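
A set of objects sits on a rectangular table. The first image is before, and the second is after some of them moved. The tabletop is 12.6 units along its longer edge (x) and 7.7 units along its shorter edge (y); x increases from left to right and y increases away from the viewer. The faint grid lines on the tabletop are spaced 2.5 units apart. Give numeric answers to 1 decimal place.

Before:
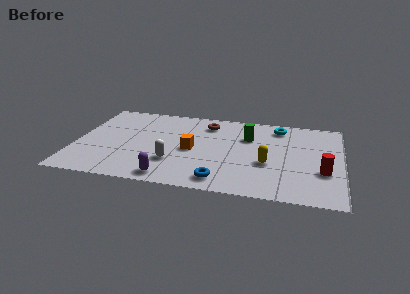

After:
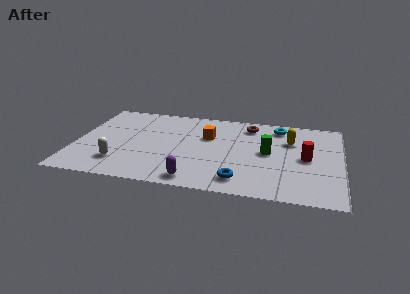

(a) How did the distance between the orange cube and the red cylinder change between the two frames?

-1.4

The distance was about 6.3 in the first image and 4.9 in the second, so they moved 1.4 units closer together.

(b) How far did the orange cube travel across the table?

1.6

The orange cube moved from about (5.5, 3.6) to (6.2, 5.0), a distance of √(0.7² + 1.4²) ≈ 1.6.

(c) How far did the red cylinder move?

1.4

The red cylinder was near (11.7, 2.7) before and (10.9, 3.8) after, so it travelled √(0.8² + 1.1²) ≈ 1.4 units.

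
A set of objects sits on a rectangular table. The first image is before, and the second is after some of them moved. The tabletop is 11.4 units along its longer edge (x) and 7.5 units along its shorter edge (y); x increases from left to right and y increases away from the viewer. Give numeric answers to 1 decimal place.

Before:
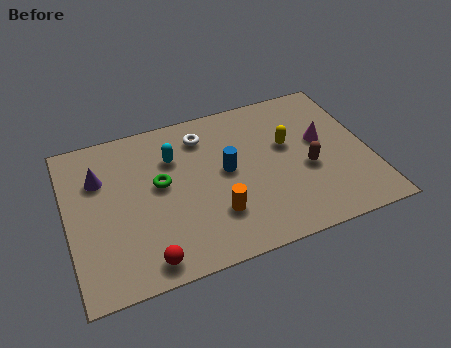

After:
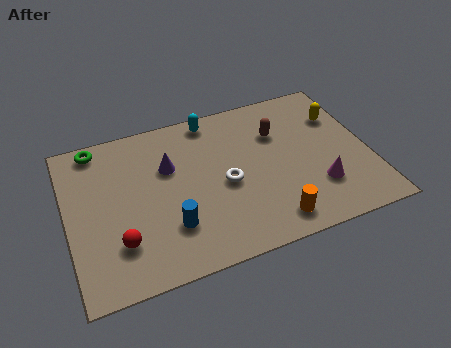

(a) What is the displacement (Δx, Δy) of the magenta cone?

(-0.4, -2.2)

From the two frames, the magenta cone sits at roughly (9.7, 4.3) before and (9.3, 2.1) after.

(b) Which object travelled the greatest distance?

the green torus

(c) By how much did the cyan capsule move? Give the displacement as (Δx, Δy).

(1.6, 1.4)

The cyan capsule started near (4.1, 5.3) and ended near (5.7, 6.7).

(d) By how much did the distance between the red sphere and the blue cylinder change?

-2.6

Before: roughly 4.5 units apart; after: 1.9. That's 2.6 units closer together.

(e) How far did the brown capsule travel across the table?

2.3

The brown capsule was near (9.0, 3.1) before and (8.1, 5.2) after, so it travelled √(0.9² + 2.1²) ≈ 2.3 units.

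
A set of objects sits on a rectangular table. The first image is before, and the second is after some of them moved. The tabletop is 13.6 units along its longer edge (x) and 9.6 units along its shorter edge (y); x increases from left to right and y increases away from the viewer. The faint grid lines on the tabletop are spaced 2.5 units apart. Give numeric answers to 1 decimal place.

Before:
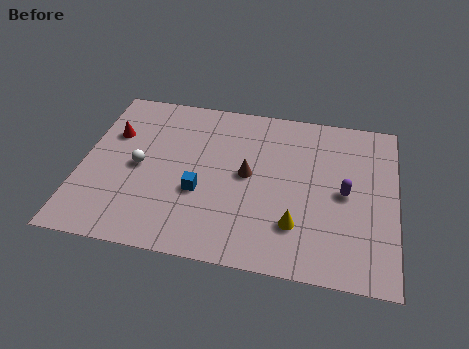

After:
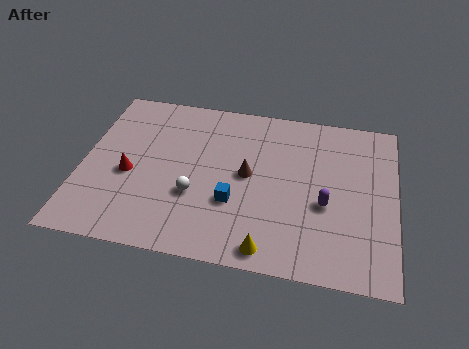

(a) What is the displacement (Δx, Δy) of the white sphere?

(2.5, -1.2)

The white sphere was at about (2.5, 4.6) and moved to about (5.0, 3.4).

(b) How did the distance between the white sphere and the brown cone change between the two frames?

-2.0

Before: roughly 4.7 units apart; after: 2.7. That's 2.0 units closer together.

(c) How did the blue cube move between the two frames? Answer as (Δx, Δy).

(1.5, -0.3)

The blue cube was at about (5.2, 3.6) and moved to about (6.7, 3.3).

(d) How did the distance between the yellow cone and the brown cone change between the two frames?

+0.8

The distance was about 3.3 in the first image and 4.1 in the second, so they moved 0.8 units further apart.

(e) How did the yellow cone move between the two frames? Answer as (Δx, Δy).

(-1.1, -1.5)

From the two frames, the yellow cone sits at roughly (9.4, 2.5) before and (8.3, 1.0) after.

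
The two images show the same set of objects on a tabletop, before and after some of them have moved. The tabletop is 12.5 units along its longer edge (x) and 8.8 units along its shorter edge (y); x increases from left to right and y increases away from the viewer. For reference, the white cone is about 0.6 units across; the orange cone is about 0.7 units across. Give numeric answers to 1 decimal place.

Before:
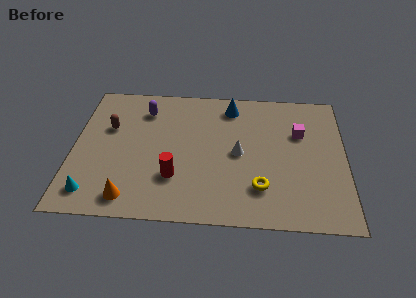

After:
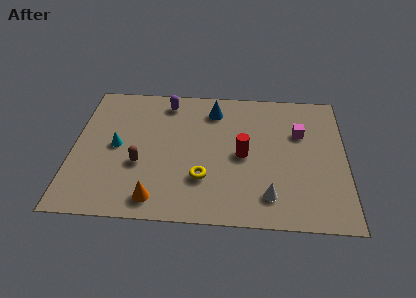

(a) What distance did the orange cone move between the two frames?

1.2

From (2.7, 1.2) to (3.9, 1.2), the orange cone covered √(1.2² + 0.0²) ≈ 1.2 units.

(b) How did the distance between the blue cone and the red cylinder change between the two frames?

-2.2

The distance was about 5.4 in the first image and 3.2 in the second, so they moved 2.2 units closer together.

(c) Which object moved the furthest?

the red cylinder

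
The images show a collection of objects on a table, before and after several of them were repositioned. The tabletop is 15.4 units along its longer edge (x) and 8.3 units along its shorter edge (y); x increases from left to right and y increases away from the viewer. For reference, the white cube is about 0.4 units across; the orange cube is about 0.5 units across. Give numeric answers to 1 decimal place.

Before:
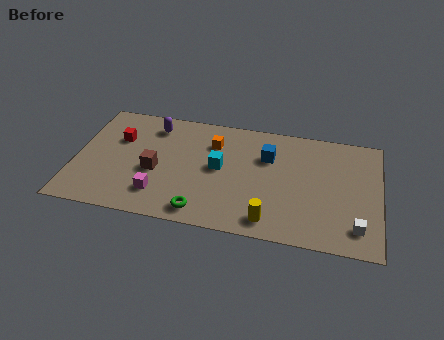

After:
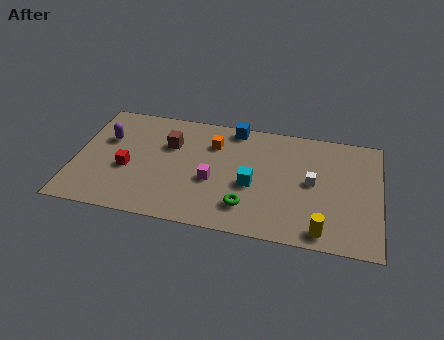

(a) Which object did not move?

the orange cube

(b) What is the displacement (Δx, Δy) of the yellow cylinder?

(2.6, -0.2)

The yellow cylinder started near (10.0, 1.2) and ended near (12.6, 1.0).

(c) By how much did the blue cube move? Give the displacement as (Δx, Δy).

(-1.8, 1.8)

The blue cube started near (9.7, 5.7) and ended near (7.9, 7.5).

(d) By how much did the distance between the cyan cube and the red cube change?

+1.0

They were about 5.3 units apart before and 6.3 after — 1.0 units further apart.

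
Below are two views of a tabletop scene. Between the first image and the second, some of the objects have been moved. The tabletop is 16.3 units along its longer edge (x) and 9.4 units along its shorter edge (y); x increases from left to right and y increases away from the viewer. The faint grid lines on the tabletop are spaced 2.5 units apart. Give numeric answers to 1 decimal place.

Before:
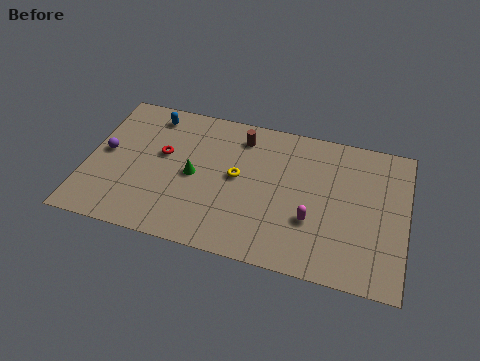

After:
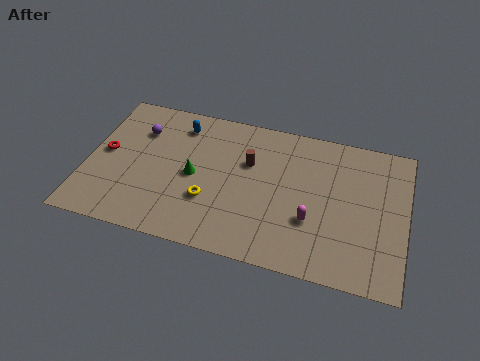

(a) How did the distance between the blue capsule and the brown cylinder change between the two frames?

-0.7

The distance was about 4.7 in the first image and 4.0 in the second, so they moved 0.7 units closer together.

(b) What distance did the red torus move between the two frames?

3.0

From (3.8, 5.5) to (0.9, 4.9), the red torus covered √(2.9² + 0.6²) ≈ 3.0 units.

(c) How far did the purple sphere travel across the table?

2.5

The purple sphere was near (0.9, 4.9) before and (2.5, 6.8) after, so it travelled √(1.6² + 1.9²) ≈ 2.5 units.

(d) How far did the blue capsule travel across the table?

1.5

The blue capsule moved from about (3.0, 8.0) to (4.5, 7.7), a distance of √(1.5² + 0.3²) ≈ 1.5.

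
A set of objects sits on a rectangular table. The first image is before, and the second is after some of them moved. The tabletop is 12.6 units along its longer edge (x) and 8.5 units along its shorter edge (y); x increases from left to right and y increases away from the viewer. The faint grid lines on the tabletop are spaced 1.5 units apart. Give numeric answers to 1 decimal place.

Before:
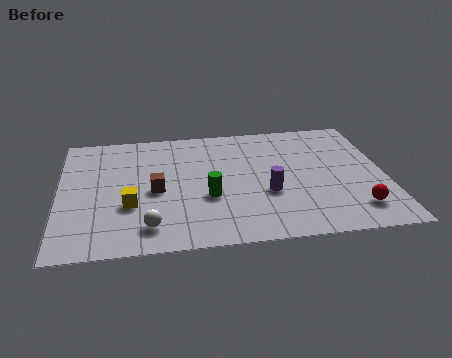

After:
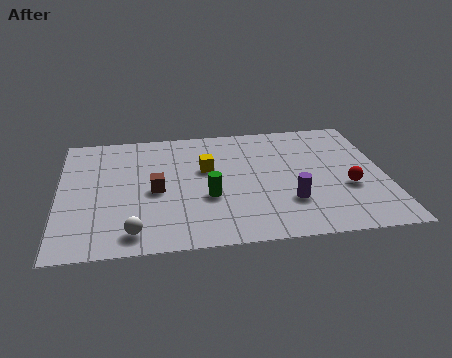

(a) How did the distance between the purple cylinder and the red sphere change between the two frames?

-1.2

Before: roughly 3.6 units apart; after: 2.4. That's 1.2 units closer together.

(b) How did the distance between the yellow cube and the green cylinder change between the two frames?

-1.0

The distance was about 3.0 in the first image and 2.0 in the second, so they moved 1.0 units closer together.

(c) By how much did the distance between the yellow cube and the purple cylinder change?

-1.2

They were about 5.3 units apart before and 4.1 after — 1.2 units closer together.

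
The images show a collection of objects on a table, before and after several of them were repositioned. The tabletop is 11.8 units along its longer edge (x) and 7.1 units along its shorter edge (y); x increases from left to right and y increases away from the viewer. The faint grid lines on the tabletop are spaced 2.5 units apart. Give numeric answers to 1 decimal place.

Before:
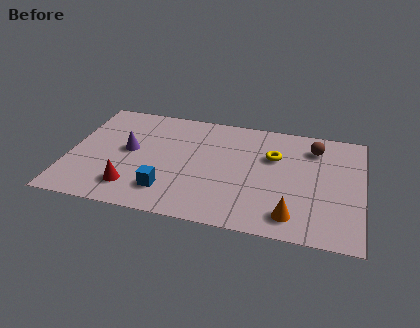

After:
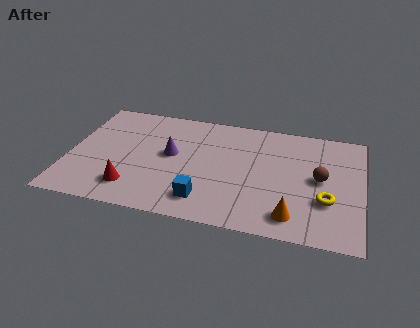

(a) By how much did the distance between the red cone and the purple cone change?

+0.5

Before: roughly 2.3 units apart; after: 2.8. That's 0.5 units further apart.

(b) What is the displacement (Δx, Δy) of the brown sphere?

(0.3, -1.9)

The brown sphere was at about (9.8, 5.6) and moved to about (10.1, 3.7).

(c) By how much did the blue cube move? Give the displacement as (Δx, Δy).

(1.5, -0.2)

The blue cube was at about (4.1, 1.6) and moved to about (5.6, 1.4).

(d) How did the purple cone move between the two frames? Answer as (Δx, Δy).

(1.7, 0.1)

From the two frames, the purple cone sits at roughly (2.4, 3.8) before and (4.1, 3.9) after.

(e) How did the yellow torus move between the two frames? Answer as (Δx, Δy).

(2.2, -2.3)

From the two frames, the yellow torus sits at roughly (8.2, 4.7) before and (10.4, 2.4) after.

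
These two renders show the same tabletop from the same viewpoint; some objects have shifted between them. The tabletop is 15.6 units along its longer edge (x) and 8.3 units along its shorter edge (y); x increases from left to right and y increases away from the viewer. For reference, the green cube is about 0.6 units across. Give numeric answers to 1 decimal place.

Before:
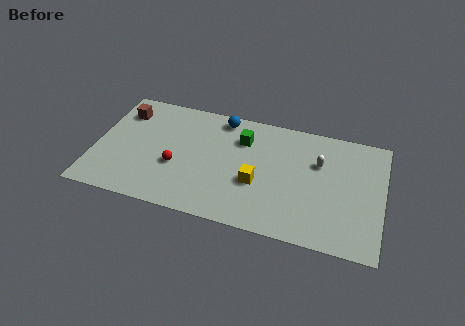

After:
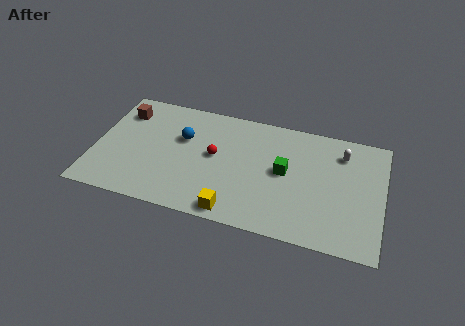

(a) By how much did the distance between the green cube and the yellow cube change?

+1.2

Before: roughly 3.1 units apart; after: 4.3. That's 1.2 units further apart.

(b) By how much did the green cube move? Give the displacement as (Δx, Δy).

(2.4, -1.7)

The green cube was at about (7.9, 6.1) and moved to about (10.3, 4.4).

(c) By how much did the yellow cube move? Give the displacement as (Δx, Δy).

(-1.1, -2.3)

The yellow cube was at about (8.9, 3.2) and moved to about (7.8, 0.9).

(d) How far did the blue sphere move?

2.8

The blue sphere moved from about (6.7, 7.3) to (4.7, 5.3), a distance of √(2.0² + 2.0²) ≈ 2.8.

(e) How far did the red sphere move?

2.4

The red sphere moved from about (4.5, 3.2) to (6.5, 4.5), a distance of √(2.0² + 1.3²) ≈ 2.4.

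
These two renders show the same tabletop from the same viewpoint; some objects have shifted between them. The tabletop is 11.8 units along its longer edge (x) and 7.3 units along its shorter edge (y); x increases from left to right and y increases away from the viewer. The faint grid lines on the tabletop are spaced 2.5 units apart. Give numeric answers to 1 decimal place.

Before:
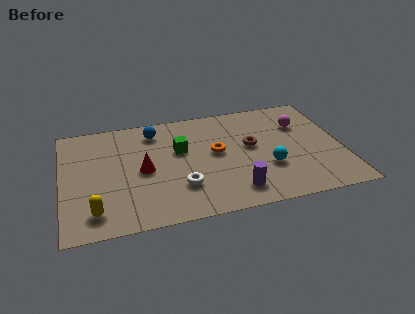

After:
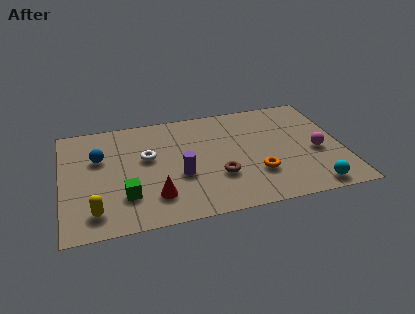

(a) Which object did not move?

the yellow capsule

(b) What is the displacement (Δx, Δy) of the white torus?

(-1.3, 2.2)

The white torus was at about (4.9, 2.1) and moved to about (3.6, 4.3).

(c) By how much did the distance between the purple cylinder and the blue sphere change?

-1.8

Before: roughly 5.6 units apart; after: 3.8. That's 1.8 units closer together.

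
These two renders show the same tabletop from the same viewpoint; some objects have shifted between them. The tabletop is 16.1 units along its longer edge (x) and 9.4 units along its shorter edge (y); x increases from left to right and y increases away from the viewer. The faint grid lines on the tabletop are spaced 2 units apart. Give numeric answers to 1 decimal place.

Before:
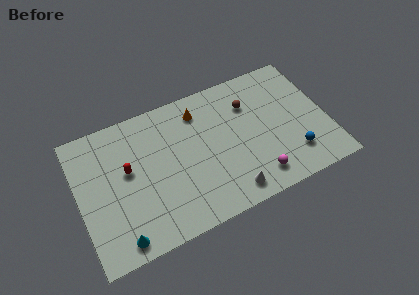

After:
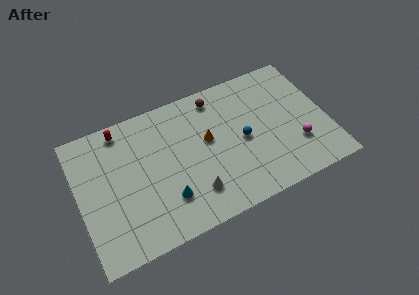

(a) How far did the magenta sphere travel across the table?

3.0

The magenta sphere was near (11.1, 1.6) before and (13.9, 2.8) after, so it travelled √(2.8² + 1.2²) ≈ 3.0 units.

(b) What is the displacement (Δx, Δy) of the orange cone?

(0.3, -2.2)

The orange cone started near (8.1, 7.6) and ended near (8.4, 5.4).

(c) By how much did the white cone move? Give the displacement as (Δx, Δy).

(-2.2, 0.9)

From the two frames, the white cone sits at roughly (9.3, 1.3) before and (7.1, 2.2) after.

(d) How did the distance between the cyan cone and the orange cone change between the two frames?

-4.6

The distance was about 8.8 in the first image and 4.2 in the second, so they moved 4.6 units closer together.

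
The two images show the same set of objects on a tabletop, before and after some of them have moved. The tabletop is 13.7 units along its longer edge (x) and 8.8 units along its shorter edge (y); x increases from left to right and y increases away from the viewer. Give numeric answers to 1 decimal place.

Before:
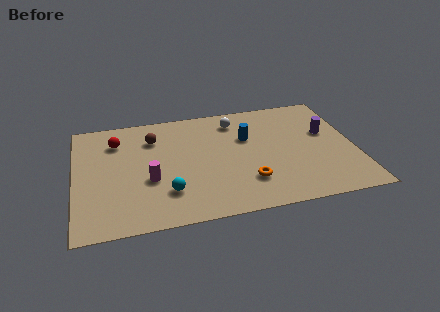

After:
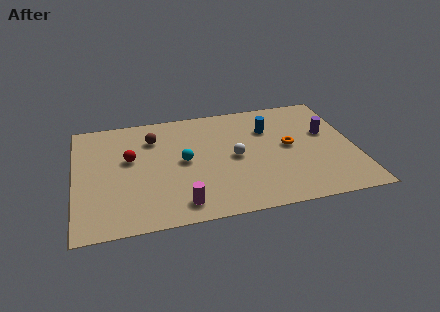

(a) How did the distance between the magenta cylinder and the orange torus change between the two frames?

+1.6

Before: roughly 4.8 units apart; after: 6.4. That's 1.6 units further apart.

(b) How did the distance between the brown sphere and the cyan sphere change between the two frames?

-1.8

They were about 4.3 units apart before and 2.5 after — 1.8 units closer together.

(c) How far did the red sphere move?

1.6

The red sphere moved from about (2.1, 6.7) to (2.7, 5.2), a distance of √(0.6² + 1.5²) ≈ 1.6.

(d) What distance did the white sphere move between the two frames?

2.9

The white sphere moved from about (8.0, 7.2) to (7.8, 4.3), a distance of √(0.2² + 2.9²) ≈ 2.9.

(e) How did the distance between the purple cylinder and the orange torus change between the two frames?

-3.1

The distance was about 5.1 in the first image and 2.0 in the second, so they moved 3.1 units closer together.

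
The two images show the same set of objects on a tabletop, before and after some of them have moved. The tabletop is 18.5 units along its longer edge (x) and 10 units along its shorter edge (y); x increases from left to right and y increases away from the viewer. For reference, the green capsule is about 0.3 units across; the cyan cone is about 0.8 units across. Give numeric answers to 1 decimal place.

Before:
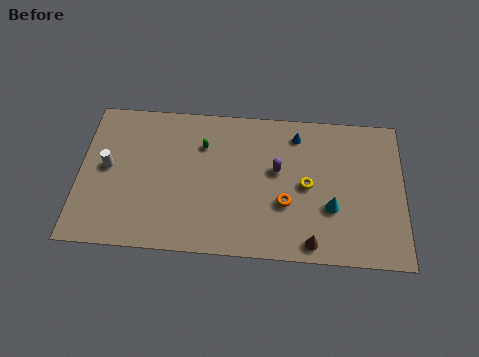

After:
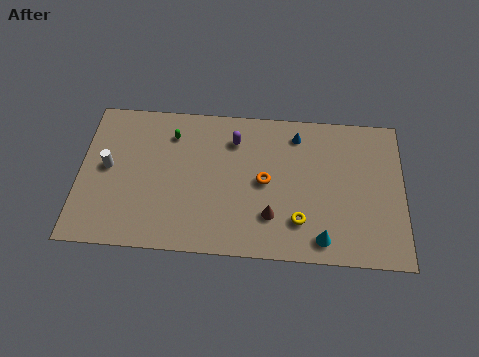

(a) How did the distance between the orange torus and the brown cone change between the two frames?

-0.6

The distance was about 2.9 in the first image and 2.3 in the second, so they moved 0.6 units closer together.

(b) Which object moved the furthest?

the purple capsule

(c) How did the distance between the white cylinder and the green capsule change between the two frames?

-1.3

They were about 5.7 units apart before and 4.4 after — 1.3 units closer together.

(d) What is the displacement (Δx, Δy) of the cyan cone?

(-0.5, -2.1)

The cyan cone was at about (14.4, 3.5) and moved to about (13.9, 1.4).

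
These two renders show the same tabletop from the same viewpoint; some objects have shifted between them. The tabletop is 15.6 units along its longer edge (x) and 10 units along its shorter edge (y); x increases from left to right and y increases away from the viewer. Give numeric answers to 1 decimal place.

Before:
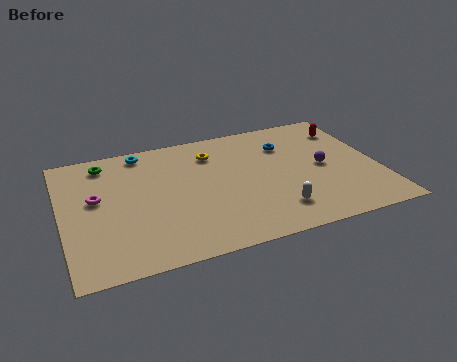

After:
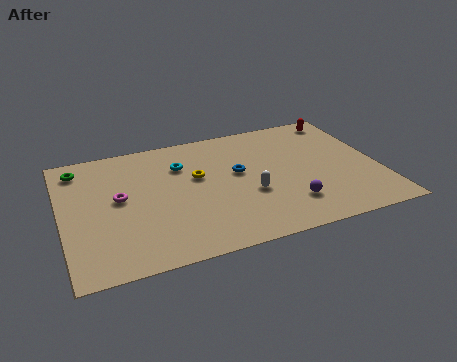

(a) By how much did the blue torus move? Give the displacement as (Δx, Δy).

(-2.6, -1.6)

The blue torus was at about (11.3, 7.3) and moved to about (8.7, 5.7).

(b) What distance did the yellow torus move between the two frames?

1.9

The yellow torus moved from about (7.6, 7.7) to (6.7, 6.0), a distance of √(0.9² + 1.7²) ≈ 1.9.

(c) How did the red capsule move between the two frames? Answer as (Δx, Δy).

(-0.2, 1.0)

From the two frames, the red capsule sits at roughly (14.5, 7.8) before and (14.3, 8.8) after.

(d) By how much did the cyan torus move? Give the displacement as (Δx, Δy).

(1.8, -1.7)

From the two frames, the cyan torus sits at roughly (4.2, 8.9) before and (6.0, 7.2) after.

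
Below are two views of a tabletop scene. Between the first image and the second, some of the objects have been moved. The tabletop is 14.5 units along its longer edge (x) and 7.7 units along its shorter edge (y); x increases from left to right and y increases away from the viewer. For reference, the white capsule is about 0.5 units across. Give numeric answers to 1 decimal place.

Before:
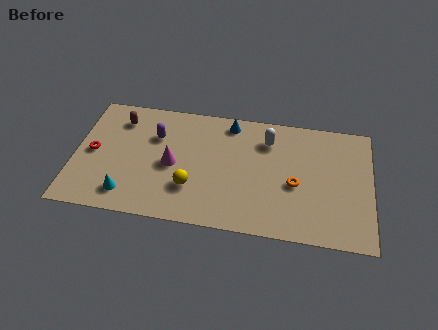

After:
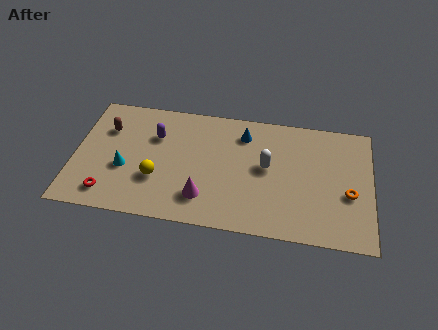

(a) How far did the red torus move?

2.7

The red torus moved from about (0.9, 3.8) to (1.8, 1.3), a distance of √(0.9² + 2.5²) ≈ 2.7.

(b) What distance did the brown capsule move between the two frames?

0.9

The brown capsule was near (2.1, 6.1) before and (1.5, 5.4) after, so it travelled √(0.6² + 0.7²) ≈ 0.9 units.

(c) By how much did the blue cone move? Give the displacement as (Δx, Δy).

(0.7, -0.6)

The blue cone was at about (7.5, 6.7) and moved to about (8.2, 6.1).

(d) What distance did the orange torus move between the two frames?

2.6

The orange torus was near (10.8, 3.3) before and (13.4, 3.1) after, so it travelled √(2.6² + 0.2²) ≈ 2.6 units.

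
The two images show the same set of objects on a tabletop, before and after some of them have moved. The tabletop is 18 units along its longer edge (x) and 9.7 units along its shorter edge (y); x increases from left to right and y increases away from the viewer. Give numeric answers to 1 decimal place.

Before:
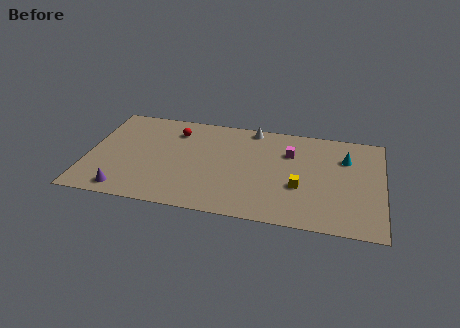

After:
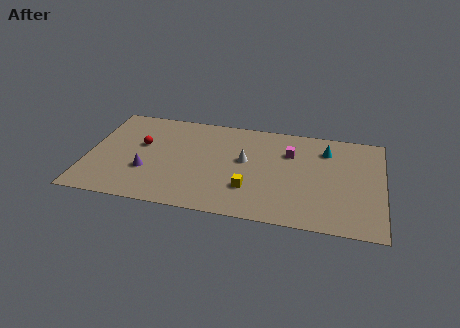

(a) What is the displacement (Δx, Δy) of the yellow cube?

(-3.0, -0.8)

From the two frames, the yellow cube sits at roughly (13.0, 3.6) before and (10.0, 2.8) after.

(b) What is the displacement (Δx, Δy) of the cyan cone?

(-1.2, 0.6)

From the two frames, the cyan cone sits at roughly (15.7, 6.9) before and (14.5, 7.5) after.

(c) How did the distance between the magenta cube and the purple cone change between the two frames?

-2.0

The distance was about 11.3 in the first image and 9.3 in the second, so they moved 2.0 units closer together.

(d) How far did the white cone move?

3.3

The white cone moved from about (9.9, 8.8) to (9.6, 5.5), a distance of √(0.3² + 3.3²) ≈ 3.3.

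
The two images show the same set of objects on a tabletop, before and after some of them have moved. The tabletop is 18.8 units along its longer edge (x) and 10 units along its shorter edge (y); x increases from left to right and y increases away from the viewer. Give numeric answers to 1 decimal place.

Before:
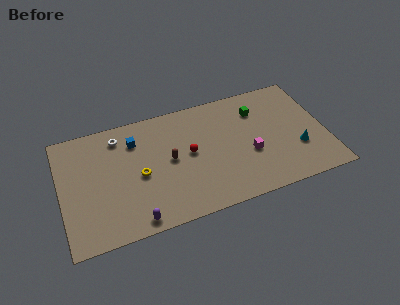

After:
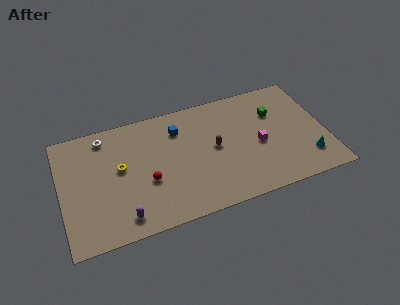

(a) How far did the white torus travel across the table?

1.0

The white torus was near (4.3, 8.3) before and (3.3, 8.6) after, so it travelled √(1.0² + 0.3²) ≈ 1.0 units.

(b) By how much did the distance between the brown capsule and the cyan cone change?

-2.2

The distance was about 9.2 in the first image and 7.0 in the second, so they moved 2.2 units closer together.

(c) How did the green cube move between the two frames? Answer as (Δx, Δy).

(1.2, -0.6)

The green cube started near (14.2, 7.5) and ended near (15.4, 6.9).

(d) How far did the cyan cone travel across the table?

1.2

From (16.7, 3.3) to (17.3, 2.3), the cyan cone covered √(0.6² + 1.0²) ≈ 1.2 units.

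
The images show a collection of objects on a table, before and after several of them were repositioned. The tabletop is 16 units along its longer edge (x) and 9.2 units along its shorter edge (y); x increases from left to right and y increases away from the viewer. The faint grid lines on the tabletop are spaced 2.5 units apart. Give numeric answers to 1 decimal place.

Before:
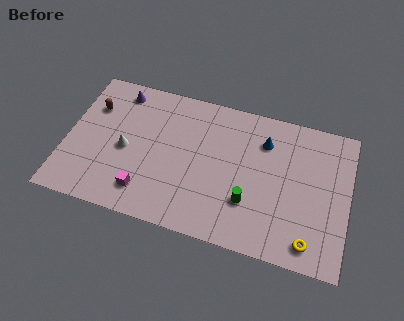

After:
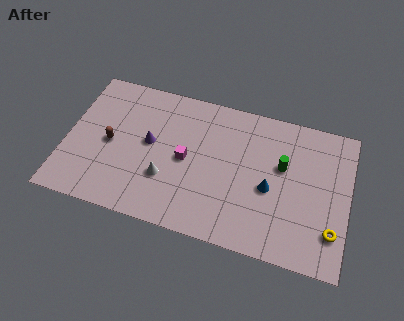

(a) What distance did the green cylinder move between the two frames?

3.3

The green cylinder moved from about (10.5, 2.8) to (12.2, 5.6), a distance of √(1.7² + 2.8²) ≈ 3.3.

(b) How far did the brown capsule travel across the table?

2.4

The brown capsule moved from about (1.3, 6.5) to (2.5, 4.4), a distance of √(1.2² + 2.1²) ≈ 2.4.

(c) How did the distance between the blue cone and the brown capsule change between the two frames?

-0.7

Before: roughly 9.8 units apart; after: 9.1. That's 0.7 units closer together.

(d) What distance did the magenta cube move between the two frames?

3.4

The magenta cube moved from about (4.7, 1.8) to (6.8, 4.5), a distance of √(2.1² + 2.7²) ≈ 3.4.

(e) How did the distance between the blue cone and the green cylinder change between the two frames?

-2.4

Before: roughly 4.1 units apart; after: 1.7. That's 2.4 units closer together.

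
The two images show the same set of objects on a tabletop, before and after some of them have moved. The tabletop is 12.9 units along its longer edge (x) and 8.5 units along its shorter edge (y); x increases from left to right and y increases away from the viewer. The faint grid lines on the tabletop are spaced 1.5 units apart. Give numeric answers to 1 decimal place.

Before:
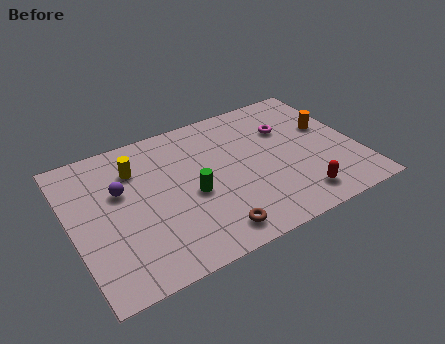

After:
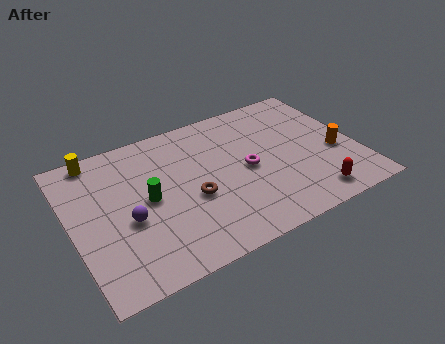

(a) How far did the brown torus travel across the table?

2.4

The brown torus moved from about (5.8, 1.2) to (5.3, 3.5), a distance of √(0.5² + 2.3²) ≈ 2.4.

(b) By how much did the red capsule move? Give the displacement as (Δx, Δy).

(0.6, -0.2)

From the two frames, the red capsule sits at roughly (9.8, 1.4) before and (10.4, 1.2) after.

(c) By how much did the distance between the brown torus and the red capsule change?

+1.6

Before: roughly 4.0 units apart; after: 5.6. That's 1.6 units further apart.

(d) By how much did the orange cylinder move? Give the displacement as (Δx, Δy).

(0.1, -1.7)

The orange cylinder started near (11.8, 5.1) and ended near (11.9, 3.4).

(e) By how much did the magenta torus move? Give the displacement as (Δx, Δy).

(-2.1, -1.7)

The magenta torus was at about (10.0, 5.8) and moved to about (7.9, 4.1).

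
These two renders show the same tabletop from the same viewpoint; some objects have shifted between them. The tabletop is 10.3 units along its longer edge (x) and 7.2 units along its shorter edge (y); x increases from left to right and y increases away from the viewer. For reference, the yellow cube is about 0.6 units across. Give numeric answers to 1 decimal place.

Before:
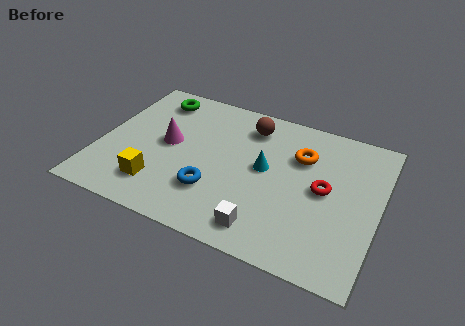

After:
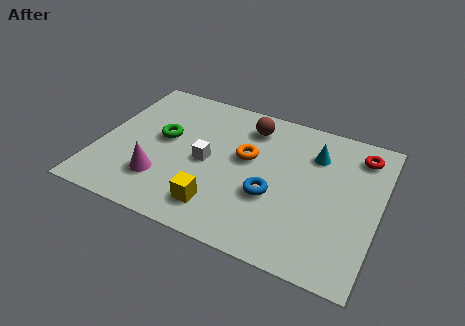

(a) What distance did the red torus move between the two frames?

2.5

The red torus moved from about (8.3, 3.7) to (9.4, 5.9), a distance of √(1.1² + 2.2²) ≈ 2.5.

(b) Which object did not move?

the brown sphere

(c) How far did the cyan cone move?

2.2

The cyan cone was near (6.1, 3.9) before and (7.8, 5.3) after, so it travelled √(1.7² + 1.4²) ≈ 2.2 units.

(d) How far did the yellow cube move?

2.3

From (2.4, 1.6) to (4.7, 1.4), the yellow cube covered √(2.3² + 0.2²) ≈ 2.3 units.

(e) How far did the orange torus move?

2.1

The orange torus moved from about (7.3, 5.0) to (5.4, 4.2), a distance of √(1.9² + 0.8²) ≈ 2.1.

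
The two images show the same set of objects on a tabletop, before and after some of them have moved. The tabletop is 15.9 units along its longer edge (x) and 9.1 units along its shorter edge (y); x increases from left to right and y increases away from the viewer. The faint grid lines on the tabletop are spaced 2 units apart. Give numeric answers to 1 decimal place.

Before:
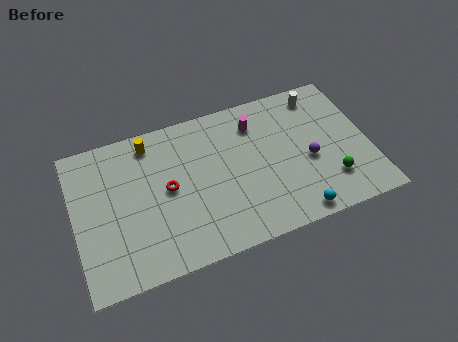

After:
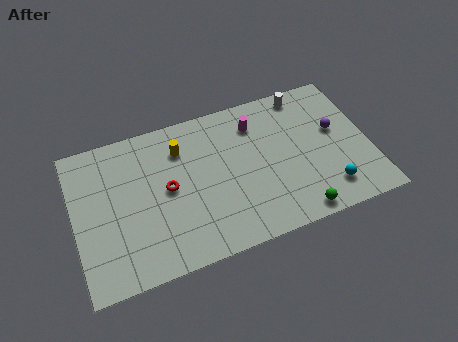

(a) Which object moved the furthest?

the green sphere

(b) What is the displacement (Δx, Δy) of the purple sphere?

(1.6, 1.4)

The purple sphere was at about (12.6, 3.9) and moved to about (14.2, 5.3).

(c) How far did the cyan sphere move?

2.1

The cyan sphere was near (11.5, 0.9) before and (13.4, 1.8) after, so it travelled √(1.9² + 0.9²) ≈ 2.1 units.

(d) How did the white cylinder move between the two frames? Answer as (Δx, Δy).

(-0.8, 0.3)

From the two frames, the white cylinder sits at roughly (13.6, 7.8) before and (12.8, 8.1) after.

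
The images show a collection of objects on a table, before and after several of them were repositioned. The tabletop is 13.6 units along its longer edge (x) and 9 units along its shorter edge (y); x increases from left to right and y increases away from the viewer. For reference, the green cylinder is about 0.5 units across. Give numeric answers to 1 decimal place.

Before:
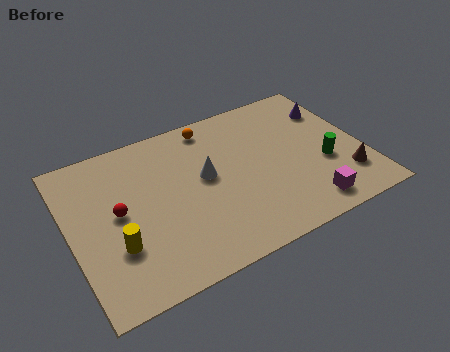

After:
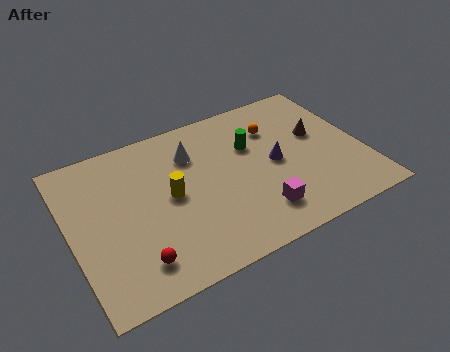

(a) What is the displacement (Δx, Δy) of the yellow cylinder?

(2.7, 1.7)

The yellow cylinder started near (1.9, 2.9) and ended near (4.6, 4.6).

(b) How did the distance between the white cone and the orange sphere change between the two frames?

+0.9

The distance was about 3.0 in the first image and 3.9 in the second, so they moved 0.9 units further apart.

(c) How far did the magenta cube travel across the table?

2.3

The magenta cube was near (10.5, 1.3) before and (8.3, 1.9) after, so it travelled √(2.2² + 0.6²) ≈ 2.3 units.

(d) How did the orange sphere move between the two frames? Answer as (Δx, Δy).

(2.8, -1.4)

From the two frames, the orange sphere sits at roughly (7.0, 7.9) before and (9.8, 6.5) after.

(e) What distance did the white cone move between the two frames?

1.6

The white cone was near (6.3, 5.0) before and (5.9, 6.6) after, so it travelled √(0.4² + 1.6²) ≈ 1.6 units.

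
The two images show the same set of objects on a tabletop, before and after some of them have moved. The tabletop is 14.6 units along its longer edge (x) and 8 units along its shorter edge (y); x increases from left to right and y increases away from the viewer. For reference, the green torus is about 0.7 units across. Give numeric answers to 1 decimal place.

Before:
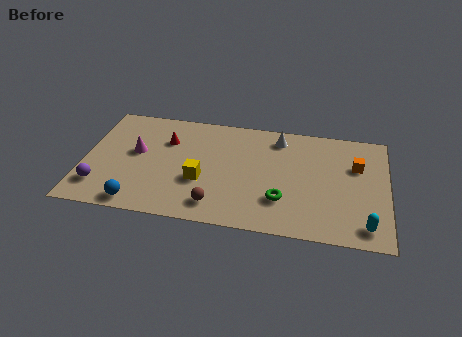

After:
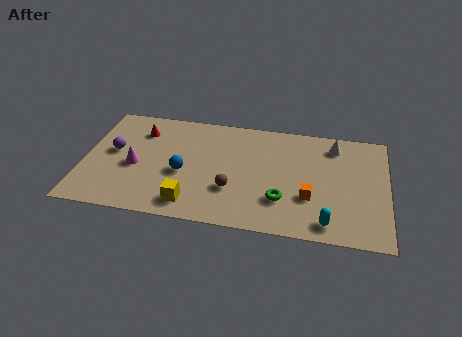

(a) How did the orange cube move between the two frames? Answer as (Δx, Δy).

(-2.2, -2.6)

From the two frames, the orange cube sits at roughly (13.1, 5.3) before and (10.9, 2.7) after.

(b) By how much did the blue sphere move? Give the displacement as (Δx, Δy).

(2.0, 2.5)

The blue sphere started near (2.8, 0.9) and ended near (4.8, 3.4).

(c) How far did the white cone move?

2.7

The white cone was near (9.3, 6.7) before and (12.0, 6.6) after, so it travelled √(2.7² + 0.1²) ≈ 2.7 units.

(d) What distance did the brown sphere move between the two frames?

1.4

The brown sphere moved from about (6.5, 1.4) to (7.2, 2.6), a distance of √(0.7² + 1.2²) ≈ 1.4.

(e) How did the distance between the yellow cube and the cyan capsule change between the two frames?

-1.6

They were about 8.1 units apart before and 6.5 after — 1.6 units closer together.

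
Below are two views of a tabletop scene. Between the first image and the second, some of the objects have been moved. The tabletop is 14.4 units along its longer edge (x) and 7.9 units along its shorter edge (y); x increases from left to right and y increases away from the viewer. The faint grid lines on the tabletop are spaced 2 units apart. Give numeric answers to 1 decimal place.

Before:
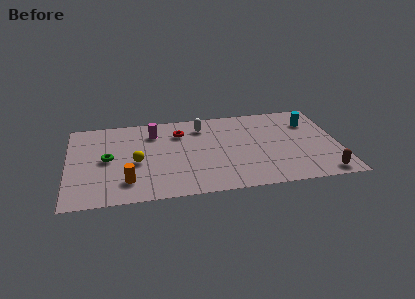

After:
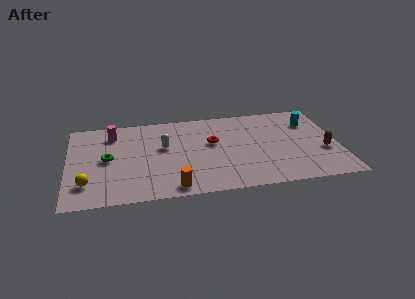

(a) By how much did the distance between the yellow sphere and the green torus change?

+0.8

They were about 1.6 units apart before and 2.4 after — 0.8 units further apart.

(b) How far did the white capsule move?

2.6

From (7.2, 6.3) to (5.1, 4.7), the white capsule covered √(2.1² + 1.6²) ≈ 2.6 units.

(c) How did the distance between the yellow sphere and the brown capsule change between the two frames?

+2.5

The distance was about 10.1 in the first image and 12.6 in the second, so they moved 2.5 units further apart.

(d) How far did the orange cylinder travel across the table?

2.6

The orange cylinder moved from about (3.1, 1.8) to (5.5, 0.9), a distance of √(2.4² + 0.9²) ≈ 2.6.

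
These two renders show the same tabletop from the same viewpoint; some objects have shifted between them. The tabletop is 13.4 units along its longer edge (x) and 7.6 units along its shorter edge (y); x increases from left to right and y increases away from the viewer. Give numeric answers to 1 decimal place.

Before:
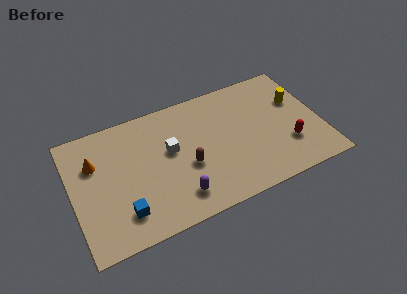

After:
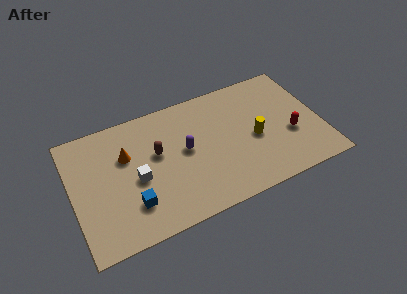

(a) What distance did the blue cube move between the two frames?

0.6

The blue cube moved from about (2.5, 1.7) to (3.0, 2.0), a distance of √(0.5² + 0.3²) ≈ 0.6.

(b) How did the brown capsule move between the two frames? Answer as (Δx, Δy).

(-1.5, 1.4)

The brown capsule was at about (6.1, 3.1) and moved to about (4.6, 4.5).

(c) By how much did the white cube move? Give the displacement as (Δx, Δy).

(-1.9, -1.0)

The white cube was at about (5.3, 4.4) and moved to about (3.4, 3.4).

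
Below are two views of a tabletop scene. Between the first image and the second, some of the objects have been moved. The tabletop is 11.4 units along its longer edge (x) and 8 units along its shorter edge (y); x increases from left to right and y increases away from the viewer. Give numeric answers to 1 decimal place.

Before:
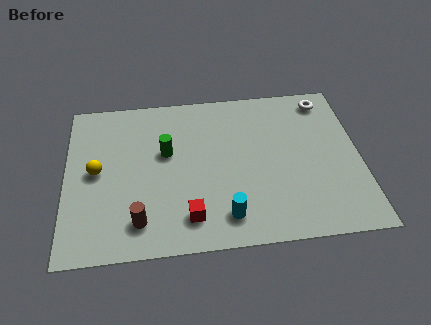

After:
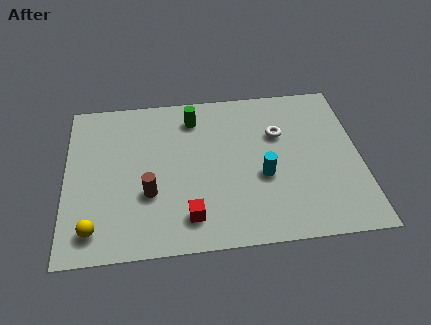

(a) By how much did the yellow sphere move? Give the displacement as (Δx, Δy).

(-0.1, -2.8)

The yellow sphere started near (1.2, 4.1) and ended near (1.1, 1.3).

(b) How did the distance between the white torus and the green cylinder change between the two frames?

-3.1

They were about 6.6 units apart before and 3.5 after — 3.1 units closer together.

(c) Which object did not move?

the red cube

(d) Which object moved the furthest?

the yellow sphere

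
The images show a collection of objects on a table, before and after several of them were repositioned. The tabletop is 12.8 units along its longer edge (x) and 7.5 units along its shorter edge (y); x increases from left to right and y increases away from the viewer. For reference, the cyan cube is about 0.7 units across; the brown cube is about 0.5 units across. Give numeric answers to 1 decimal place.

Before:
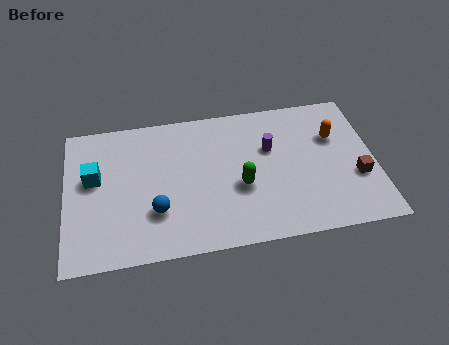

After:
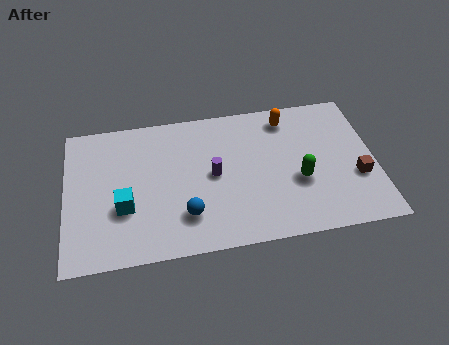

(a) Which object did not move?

the brown cube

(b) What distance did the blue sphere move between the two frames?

1.3

The blue sphere was near (3.7, 2.3) before and (4.9, 1.9) after, so it travelled √(1.2² + 0.4²) ≈ 1.3 units.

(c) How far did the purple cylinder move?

2.6

The purple cylinder moved from about (8.5, 4.8) to (6.1, 3.8), a distance of √(2.4² + 1.0²) ≈ 2.6.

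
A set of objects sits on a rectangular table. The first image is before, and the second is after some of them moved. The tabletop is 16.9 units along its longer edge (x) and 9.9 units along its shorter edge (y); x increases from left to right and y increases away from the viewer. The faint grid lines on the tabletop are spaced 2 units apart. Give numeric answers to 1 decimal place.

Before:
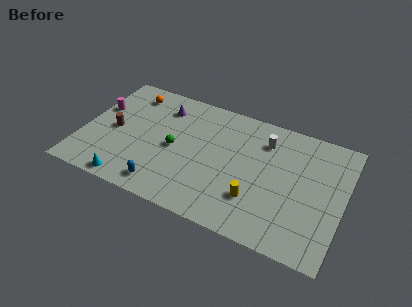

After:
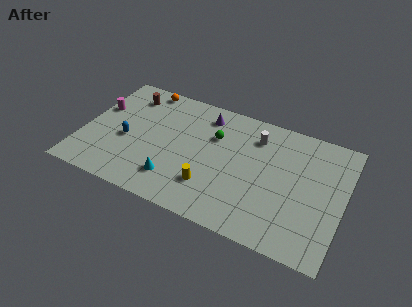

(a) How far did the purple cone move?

2.8

The purple cone moved from about (4.8, 7.8) to (7.6, 8.2), a distance of √(2.8² + 0.4²) ≈ 2.8.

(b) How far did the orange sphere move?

1.1

The orange sphere was near (2.6, 8.2) before and (3.4, 9.0) after, so it travelled √(0.8² + 0.8²) ≈ 1.1 units.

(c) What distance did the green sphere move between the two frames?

3.1

The green sphere moved from about (6.0, 4.7) to (8.4, 6.7), a distance of √(2.4² + 2.0²) ≈ 3.1.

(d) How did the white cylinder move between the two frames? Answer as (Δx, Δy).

(-0.6, 0.1)

The white cylinder was at about (11.6, 7.6) and moved to about (11.0, 7.7).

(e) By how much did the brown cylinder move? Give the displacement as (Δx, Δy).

(0.5, 3.3)

From the two frames, the brown cylinder sits at roughly (2.0, 4.7) before and (2.5, 8.0) after.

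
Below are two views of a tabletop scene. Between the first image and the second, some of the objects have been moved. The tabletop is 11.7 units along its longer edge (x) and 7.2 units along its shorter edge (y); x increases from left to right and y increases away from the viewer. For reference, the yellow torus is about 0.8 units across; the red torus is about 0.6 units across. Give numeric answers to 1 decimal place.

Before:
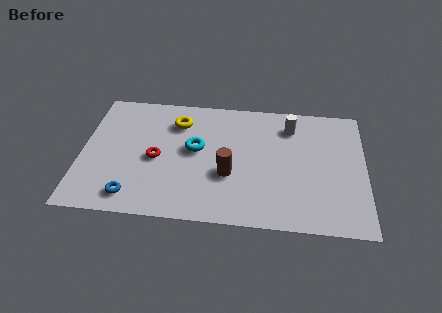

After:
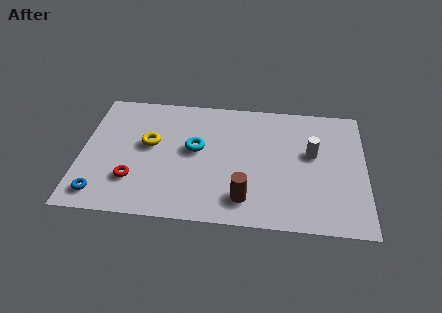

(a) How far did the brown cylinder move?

1.5

The brown cylinder was near (6.1, 2.7) before and (6.8, 1.4) after, so it travelled √(0.7² + 1.3²) ≈ 1.5 units.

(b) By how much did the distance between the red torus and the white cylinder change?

+1.6

Before: roughly 6.0 units apart; after: 7.6. That's 1.6 units further apart.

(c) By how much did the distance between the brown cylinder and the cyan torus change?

+1.4

Before: roughly 1.9 units apart; after: 3.3. That's 1.4 units further apart.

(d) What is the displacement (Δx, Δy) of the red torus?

(-0.9, -1.3)

The red torus started near (3.1, 3.3) and ended near (2.2, 2.0).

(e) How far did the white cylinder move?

1.7

The white cylinder moved from about (8.6, 5.7) to (9.5, 4.2), a distance of √(0.9² + 1.5²) ≈ 1.7.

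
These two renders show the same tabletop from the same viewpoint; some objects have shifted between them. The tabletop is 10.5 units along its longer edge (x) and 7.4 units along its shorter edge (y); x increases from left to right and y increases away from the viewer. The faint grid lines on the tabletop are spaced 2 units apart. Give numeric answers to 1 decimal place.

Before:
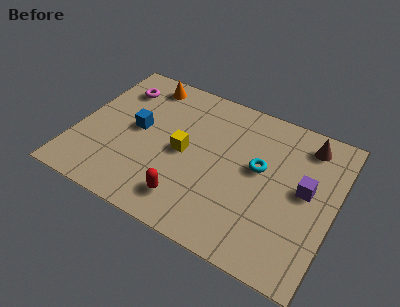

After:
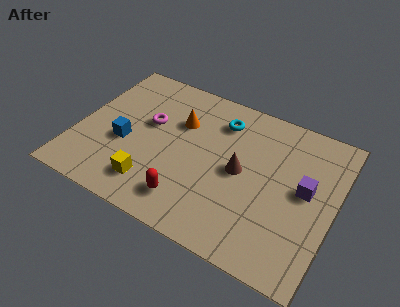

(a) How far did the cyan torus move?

2.4

The cyan torus was near (7.4, 4.2) before and (5.6, 5.8) after, so it travelled √(1.8² + 1.6²) ≈ 2.4 units.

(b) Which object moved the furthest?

the brown cone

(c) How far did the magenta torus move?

2.0

From (1.3, 5.7) to (2.8, 4.4), the magenta torus covered √(1.5² + 1.3²) ≈ 2.0 units.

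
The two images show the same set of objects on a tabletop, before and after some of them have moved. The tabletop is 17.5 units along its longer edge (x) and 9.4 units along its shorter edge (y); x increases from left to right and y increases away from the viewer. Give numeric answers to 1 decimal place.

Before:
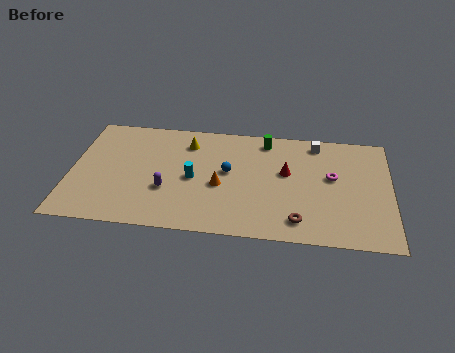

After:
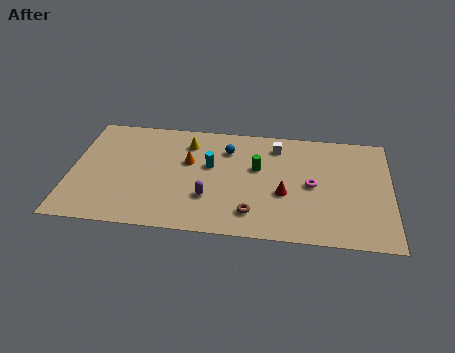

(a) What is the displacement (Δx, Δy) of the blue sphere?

(-0.1, 1.9)

The blue sphere was at about (8.6, 5.2) and moved to about (8.5, 7.1).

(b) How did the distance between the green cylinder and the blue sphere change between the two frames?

-1.3

The distance was about 3.5 in the first image and 2.2 in the second, so they moved 1.3 units closer together.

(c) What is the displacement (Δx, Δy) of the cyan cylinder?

(0.9, 1.2)

The cyan cylinder started near (6.7, 4.4) and ended near (7.6, 5.6).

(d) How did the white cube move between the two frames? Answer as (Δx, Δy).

(-2.2, -0.5)

The white cube was at about (13.4, 8.2) and moved to about (11.2, 7.7).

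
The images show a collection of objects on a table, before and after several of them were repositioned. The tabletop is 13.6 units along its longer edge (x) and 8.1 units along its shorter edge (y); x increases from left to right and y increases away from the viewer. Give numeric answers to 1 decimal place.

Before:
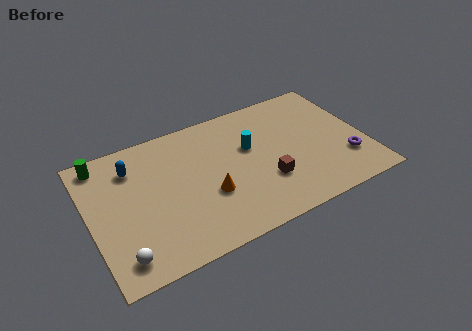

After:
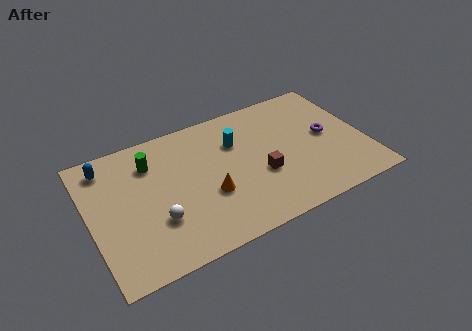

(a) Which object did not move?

the orange cone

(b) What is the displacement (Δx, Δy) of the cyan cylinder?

(-0.6, 0.6)

The cyan cylinder was at about (8.0, 5.0) and moved to about (7.4, 5.6).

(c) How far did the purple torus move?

2.0

The purple torus was near (12.5, 2.3) before and (11.8, 4.2) after, so it travelled √(0.7² + 1.9²) ≈ 2.0 units.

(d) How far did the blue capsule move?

1.3

From (2.3, 6.2) to (1.1, 6.8), the blue capsule covered √(1.2² + 0.6²) ≈ 1.3 units.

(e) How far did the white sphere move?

2.3

From (1.2, 1.3) to (3.1, 2.6), the white sphere covered √(1.9² + 1.3²) ≈ 2.3 units.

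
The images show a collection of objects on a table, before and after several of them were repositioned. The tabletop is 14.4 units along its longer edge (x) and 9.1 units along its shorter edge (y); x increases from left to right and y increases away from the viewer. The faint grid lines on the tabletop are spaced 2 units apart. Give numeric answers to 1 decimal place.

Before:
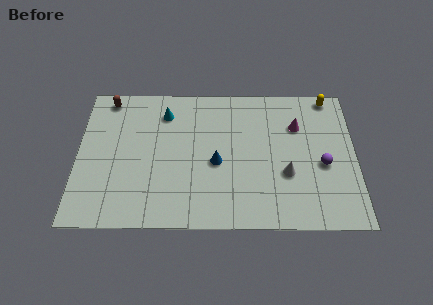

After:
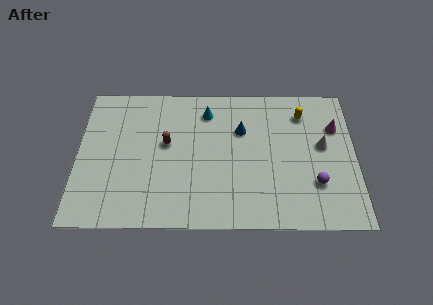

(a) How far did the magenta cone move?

2.0

From (11.4, 6.4) to (13.4, 6.3), the magenta cone covered √(2.0² + 0.1²) ≈ 2.0 units.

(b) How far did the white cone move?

2.6

The white cone was near (10.8, 3.3) before and (12.7, 5.1) after, so it travelled √(1.9² + 1.8²) ≈ 2.6 units.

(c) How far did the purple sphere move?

1.3

From (12.7, 3.9) to (12.3, 2.7), the purple sphere covered √(0.4² + 1.2²) ≈ 1.3 units.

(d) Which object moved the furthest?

the brown capsule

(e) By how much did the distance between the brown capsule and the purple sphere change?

-3.9

Before: roughly 12.0 units apart; after: 8.1. That's 3.9 units closer together.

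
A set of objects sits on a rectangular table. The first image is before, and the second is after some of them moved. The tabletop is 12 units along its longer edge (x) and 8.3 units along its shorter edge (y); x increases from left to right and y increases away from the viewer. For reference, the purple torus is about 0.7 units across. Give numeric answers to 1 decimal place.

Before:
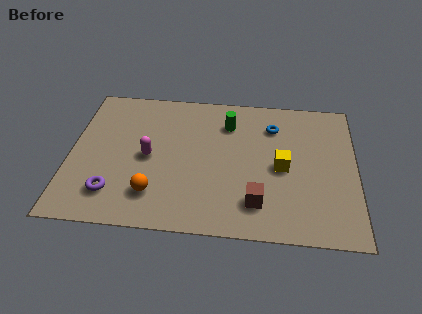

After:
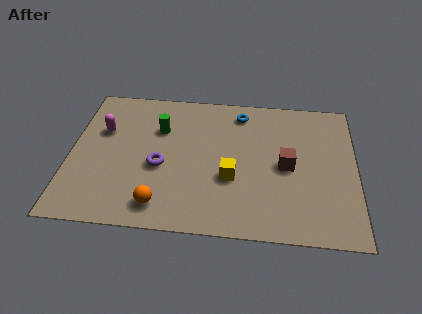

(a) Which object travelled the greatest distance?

the green cylinder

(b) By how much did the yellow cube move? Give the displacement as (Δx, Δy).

(-2.1, -0.8)

The yellow cube started near (8.9, 3.9) and ended near (6.8, 3.1).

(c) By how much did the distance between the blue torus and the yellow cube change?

+1.5

The distance was about 2.4 in the first image and 3.9 in the second, so they moved 1.5 units further apart.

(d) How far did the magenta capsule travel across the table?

2.4

The magenta capsule was near (3.3, 4.0) before and (1.3, 5.4) after, so it travelled √(2.0² + 1.4²) ≈ 2.4 units.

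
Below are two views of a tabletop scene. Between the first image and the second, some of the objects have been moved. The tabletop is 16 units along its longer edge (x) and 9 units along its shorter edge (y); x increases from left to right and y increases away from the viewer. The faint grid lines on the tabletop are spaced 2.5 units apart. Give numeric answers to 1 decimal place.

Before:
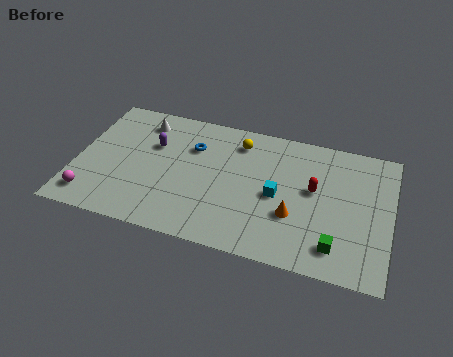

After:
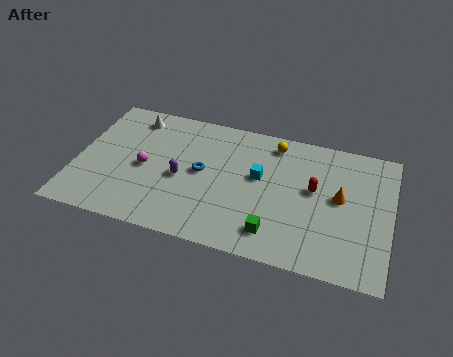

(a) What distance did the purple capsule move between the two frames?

2.5

From (3.8, 5.9) to (5.4, 4.0), the purple capsule covered √(1.6² + 1.9²) ≈ 2.5 units.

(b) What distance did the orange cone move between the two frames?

2.8

From (11.2, 3.1) to (13.4, 4.9), the orange cone covered √(2.2² + 1.8²) ≈ 2.8 units.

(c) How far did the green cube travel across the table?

3.1

The green cube moved from about (13.4, 1.7) to (10.3, 1.7), a distance of √(3.1² + 0.0²) ≈ 3.1.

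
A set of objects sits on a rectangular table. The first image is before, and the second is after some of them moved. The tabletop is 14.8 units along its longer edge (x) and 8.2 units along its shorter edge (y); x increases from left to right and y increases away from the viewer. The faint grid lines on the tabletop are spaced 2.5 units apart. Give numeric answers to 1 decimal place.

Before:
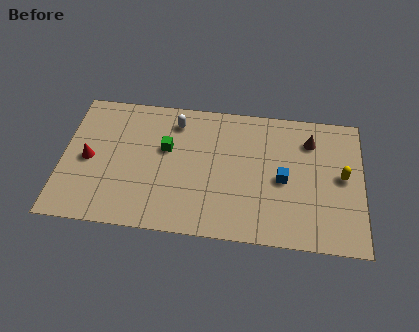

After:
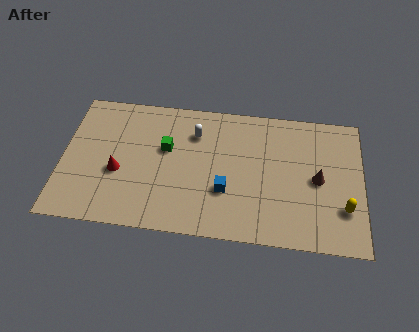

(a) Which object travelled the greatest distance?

the blue cube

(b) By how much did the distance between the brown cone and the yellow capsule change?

-0.5

They were about 2.6 units apart before and 2.1 after — 0.5 units closer together.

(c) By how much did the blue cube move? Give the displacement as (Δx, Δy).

(-2.8, -1.0)

The blue cube started near (10.9, 3.8) and ended near (8.1, 2.8).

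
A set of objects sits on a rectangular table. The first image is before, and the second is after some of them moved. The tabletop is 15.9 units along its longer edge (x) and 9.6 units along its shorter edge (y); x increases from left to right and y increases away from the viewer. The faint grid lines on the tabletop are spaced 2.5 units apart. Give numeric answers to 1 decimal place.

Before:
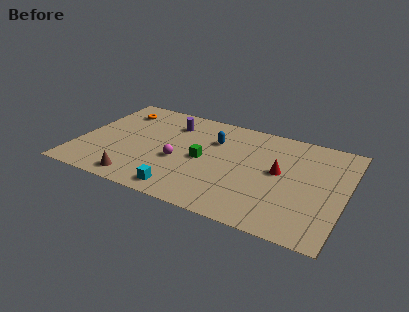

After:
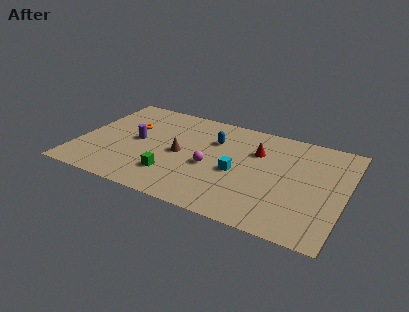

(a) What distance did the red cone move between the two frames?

2.1

The red cone moved from about (12.0, 5.2) to (10.5, 6.6), a distance of √(1.5² + 1.4²) ≈ 2.1.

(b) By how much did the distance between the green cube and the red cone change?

+1.7

Before: roughly 4.5 units apart; after: 6.2. That's 1.7 units further apart.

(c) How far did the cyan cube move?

4.2

The cyan cube was near (6.7, 1.2) before and (9.6, 4.2) after, so it travelled √(2.9² + 3.0²) ≈ 4.2 units.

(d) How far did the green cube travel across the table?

2.7

The green cube moved from about (7.5, 4.6) to (5.9, 2.4), a distance of √(1.6² + 2.2²) ≈ 2.7.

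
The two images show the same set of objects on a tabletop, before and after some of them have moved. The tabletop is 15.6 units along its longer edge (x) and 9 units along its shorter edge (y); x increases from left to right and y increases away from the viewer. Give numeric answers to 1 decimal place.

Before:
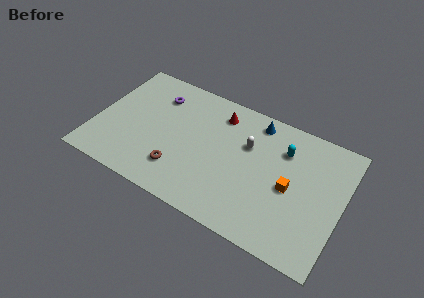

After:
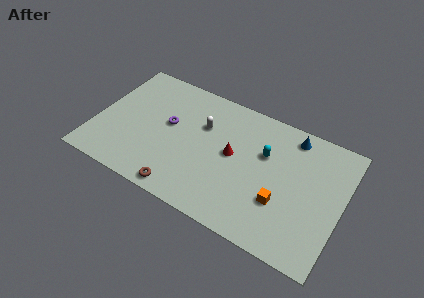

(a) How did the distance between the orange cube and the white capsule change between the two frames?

+2.8

They were about 3.4 units apart before and 6.2 after — 2.8 units further apart.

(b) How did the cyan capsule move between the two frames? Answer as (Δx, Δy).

(-1.1, -0.8)

From the two frames, the cyan capsule sits at roughly (11.7, 6.6) before and (10.6, 5.8) after.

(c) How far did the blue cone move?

2.3

The blue cone moved from about (9.8, 7.8) to (12.1, 7.8), a distance of √(2.3² + 0.0²) ≈ 2.3.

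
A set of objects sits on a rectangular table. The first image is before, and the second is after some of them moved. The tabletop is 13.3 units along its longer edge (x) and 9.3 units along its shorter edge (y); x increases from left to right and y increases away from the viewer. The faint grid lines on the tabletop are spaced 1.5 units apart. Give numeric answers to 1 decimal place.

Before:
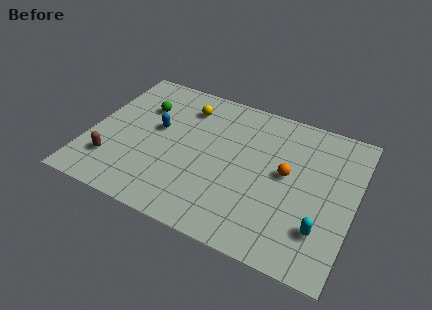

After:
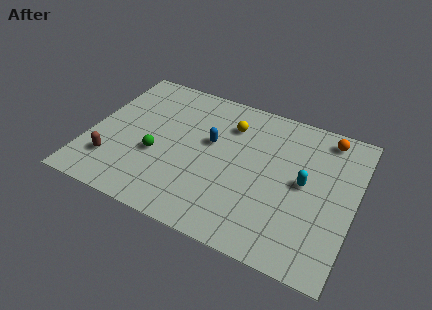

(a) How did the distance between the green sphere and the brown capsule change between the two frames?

-1.8

The distance was about 4.3 in the first image and 2.5 in the second, so they moved 1.8 units closer together.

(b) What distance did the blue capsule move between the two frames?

2.7

The blue capsule moved from about (3.3, 5.3) to (6.0, 5.5), a distance of √(2.7² + 0.2²) ≈ 2.7.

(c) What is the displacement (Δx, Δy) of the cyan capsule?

(-1.1, 2.4)

The cyan capsule started near (11.9, 2.4) and ended near (10.8, 4.8).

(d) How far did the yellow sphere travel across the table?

2.3

The yellow sphere was near (4.5, 7.3) before and (6.8, 7.0) after, so it travelled √(2.3² + 0.3²) ≈ 2.3 units.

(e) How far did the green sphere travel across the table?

3.1

From (2.4, 6.5) to (3.5, 3.6), the green sphere covered √(1.1² + 2.9²) ≈ 3.1 units.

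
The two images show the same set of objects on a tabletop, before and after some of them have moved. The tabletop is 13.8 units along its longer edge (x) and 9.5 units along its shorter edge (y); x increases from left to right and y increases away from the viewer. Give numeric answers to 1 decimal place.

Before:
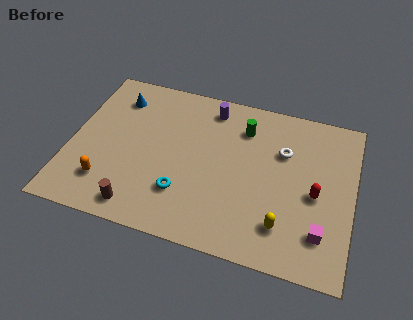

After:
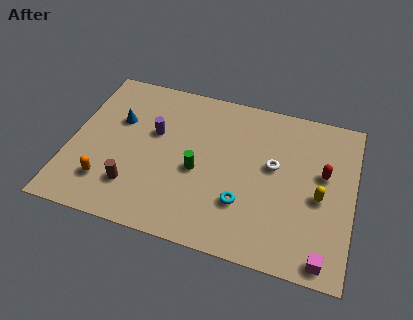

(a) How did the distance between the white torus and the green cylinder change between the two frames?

+1.6

Before: roughly 2.2 units apart; after: 3.8. That's 1.6 units further apart.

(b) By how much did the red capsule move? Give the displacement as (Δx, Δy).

(0.3, 1.3)

From the two frames, the red capsule sits at roughly (12.0, 4.3) before and (12.3, 5.6) after.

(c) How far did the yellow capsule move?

2.6

The yellow capsule was near (10.6, 2.1) before and (12.2, 4.2) after, so it travelled √(1.6² + 2.1²) ≈ 2.6 units.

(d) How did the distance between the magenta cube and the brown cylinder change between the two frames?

+0.6

The distance was about 8.8 in the first image and 9.4 in the second, so they moved 0.6 units further apart.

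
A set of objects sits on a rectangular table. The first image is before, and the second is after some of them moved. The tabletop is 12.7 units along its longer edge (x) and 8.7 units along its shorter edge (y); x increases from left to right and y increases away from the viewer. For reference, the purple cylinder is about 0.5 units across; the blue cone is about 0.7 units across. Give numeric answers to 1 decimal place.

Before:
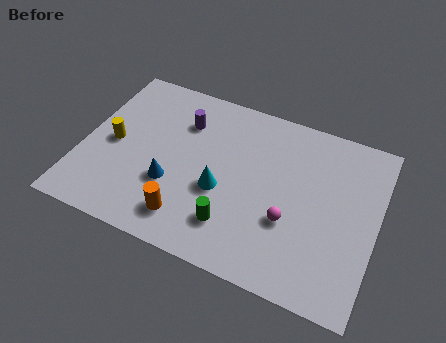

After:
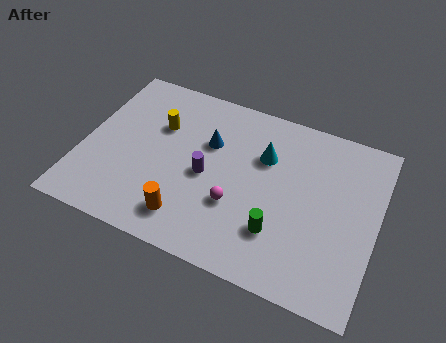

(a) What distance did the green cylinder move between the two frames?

1.9

From (6.8, 2.0) to (8.7, 2.4), the green cylinder covered √(1.9² + 0.4²) ≈ 1.9 units.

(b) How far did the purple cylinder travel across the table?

2.7

From (4.1, 6.4) to (5.4, 4.0), the purple cylinder covered √(1.3² + 2.4²) ≈ 2.7 units.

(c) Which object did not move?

the orange cylinder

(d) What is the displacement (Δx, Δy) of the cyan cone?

(1.6, 2.4)

From the two frames, the cyan cone sits at roughly (6.1, 3.5) before and (7.7, 5.9) after.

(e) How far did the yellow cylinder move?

2.4

From (1.3, 4.2) to (3.1, 5.8), the yellow cylinder covered √(1.8² + 1.6²) ≈ 2.4 units.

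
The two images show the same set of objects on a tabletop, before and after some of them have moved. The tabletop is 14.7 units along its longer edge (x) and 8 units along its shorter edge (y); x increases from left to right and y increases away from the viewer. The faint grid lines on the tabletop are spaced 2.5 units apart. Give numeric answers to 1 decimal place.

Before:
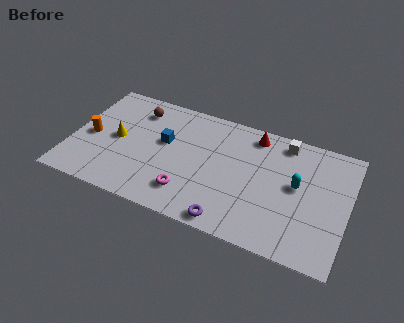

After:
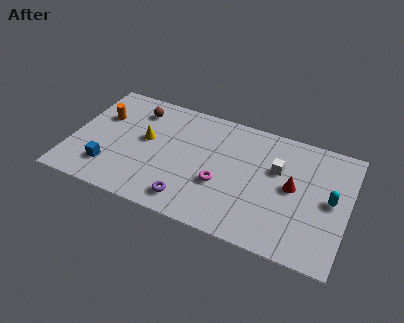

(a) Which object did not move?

the brown sphere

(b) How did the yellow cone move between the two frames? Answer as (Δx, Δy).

(1.5, 0.5)

The yellow cone was at about (2.4, 4.0) and moved to about (3.9, 4.5).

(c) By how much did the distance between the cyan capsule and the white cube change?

+0.3

The distance was about 2.8 in the first image and 3.1 in the second, so they moved 0.3 units further apart.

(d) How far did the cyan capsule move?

1.8

From (12.0, 4.4) to (13.8, 4.1), the cyan capsule covered √(1.8² + 0.3²) ≈ 1.8 units.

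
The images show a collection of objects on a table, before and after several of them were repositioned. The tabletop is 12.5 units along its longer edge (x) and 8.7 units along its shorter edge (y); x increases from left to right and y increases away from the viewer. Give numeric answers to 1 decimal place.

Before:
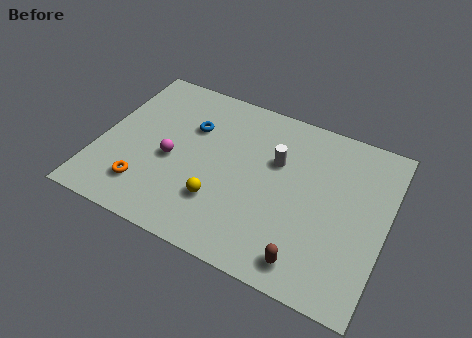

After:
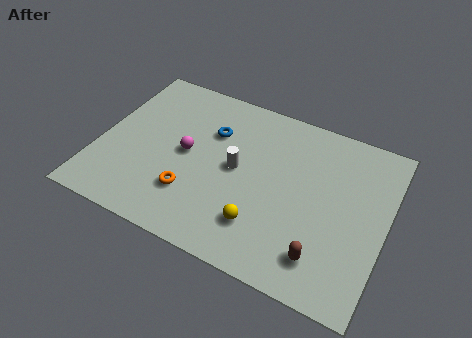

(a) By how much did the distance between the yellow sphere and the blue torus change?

+0.9

The distance was about 3.8 in the first image and 4.7 in the second, so they moved 0.9 units further apart.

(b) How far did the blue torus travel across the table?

0.9

The blue torus moved from about (3.8, 5.9) to (4.7, 6.0), a distance of √(0.9² + 0.1²) ≈ 0.9.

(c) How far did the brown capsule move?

0.8

From (9.5, 1.2) to (10.1, 1.7), the brown capsule covered √(0.6² + 0.5²) ≈ 0.8 units.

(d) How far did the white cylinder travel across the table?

1.9

The white cylinder was near (7.6, 5.6) before and (6.0, 4.5) after, so it travelled √(1.6² + 1.1²) ≈ 1.9 units.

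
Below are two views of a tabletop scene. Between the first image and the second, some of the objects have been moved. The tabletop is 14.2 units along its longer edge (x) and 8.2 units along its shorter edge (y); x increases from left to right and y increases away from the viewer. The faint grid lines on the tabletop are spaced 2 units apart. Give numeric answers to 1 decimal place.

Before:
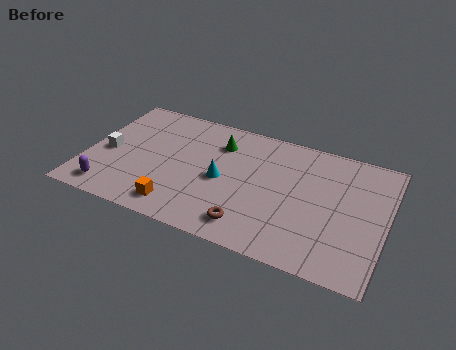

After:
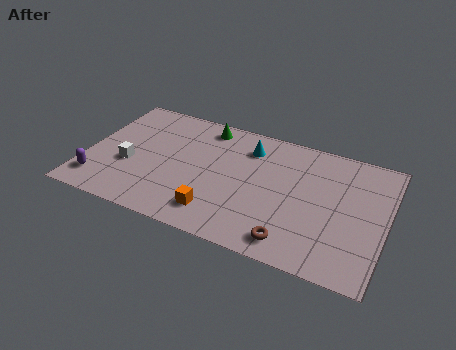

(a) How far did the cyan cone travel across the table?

2.8

From (6.5, 3.8) to (7.5, 6.4), the cyan cone covered √(1.0² + 2.6²) ≈ 2.8 units.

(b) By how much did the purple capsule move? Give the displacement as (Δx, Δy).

(-0.6, 0.4)

From the two frames, the purple capsule sits at roughly (1.4, 1.2) before and (0.8, 1.6) after.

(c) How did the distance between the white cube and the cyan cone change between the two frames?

+0.8

They were about 5.5 units apart before and 6.3 after — 0.8 units further apart.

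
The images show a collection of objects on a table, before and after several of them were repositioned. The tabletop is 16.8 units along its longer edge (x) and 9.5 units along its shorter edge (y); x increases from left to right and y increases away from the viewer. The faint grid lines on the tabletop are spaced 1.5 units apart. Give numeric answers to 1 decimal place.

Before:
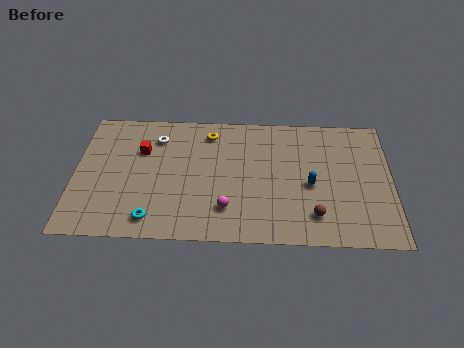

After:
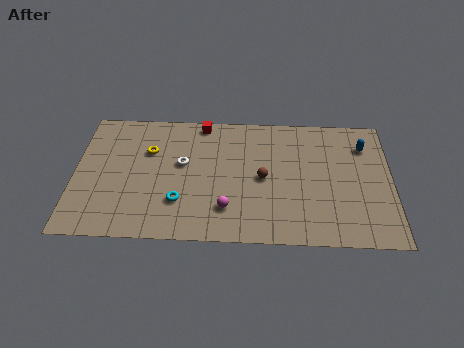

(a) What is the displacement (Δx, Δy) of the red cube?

(3.2, 2.2)

From the two frames, the red cube sits at roughly (3.5, 6.4) before and (6.7, 8.6) after.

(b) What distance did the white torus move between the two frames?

2.4

The white torus was near (4.3, 7.4) before and (5.7, 5.5) after, so it travelled √(1.4² + 1.9²) ≈ 2.4 units.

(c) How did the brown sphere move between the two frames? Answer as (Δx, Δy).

(-2.7, 2.6)

The brown sphere was at about (12.7, 2.0) and moved to about (10.0, 4.6).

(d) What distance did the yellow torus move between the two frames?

3.5

The yellow torus was near (7.1, 7.9) before and (3.9, 6.4) after, so it travelled √(3.2² + 1.5²) ≈ 3.5 units.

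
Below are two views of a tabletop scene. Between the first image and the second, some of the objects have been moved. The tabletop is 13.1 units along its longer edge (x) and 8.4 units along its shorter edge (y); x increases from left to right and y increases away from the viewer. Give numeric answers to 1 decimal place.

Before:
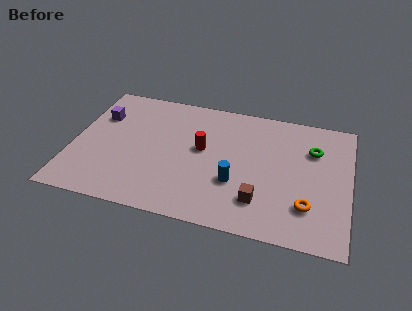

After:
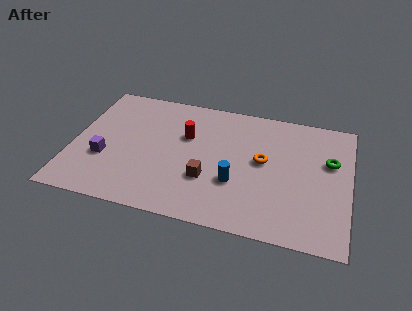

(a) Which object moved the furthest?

the orange torus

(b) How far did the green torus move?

1.0

The green torus was near (11.3, 5.9) before and (12.1, 5.3) after, so it travelled √(0.8² + 0.6²) ≈ 1.0 units.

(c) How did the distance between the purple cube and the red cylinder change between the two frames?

-0.7

Before: roughly 5.1 units apart; after: 4.4. That's 0.7 units closer together.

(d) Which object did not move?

the blue cylinder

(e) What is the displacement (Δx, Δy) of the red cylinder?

(-0.8, 0.7)

The red cylinder started near (6.1, 4.7) and ended near (5.3, 5.4).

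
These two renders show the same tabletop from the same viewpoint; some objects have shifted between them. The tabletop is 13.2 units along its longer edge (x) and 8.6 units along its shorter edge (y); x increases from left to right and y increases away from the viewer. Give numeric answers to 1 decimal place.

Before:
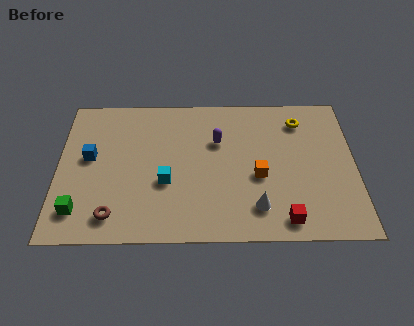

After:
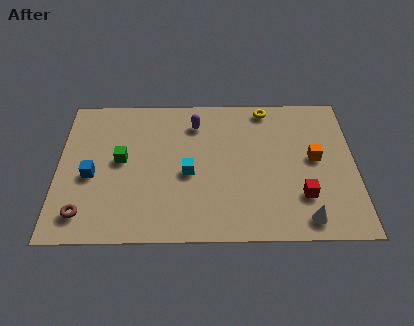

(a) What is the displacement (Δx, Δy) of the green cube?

(1.8, 2.9)

From the two frames, the green cube sits at roughly (1.0, 1.7) before and (2.8, 4.6) after.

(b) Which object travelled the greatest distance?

the green cube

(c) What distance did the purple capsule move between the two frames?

1.5

From (7.1, 5.7) to (6.1, 6.8), the purple capsule covered √(1.0² + 1.1²) ≈ 1.5 units.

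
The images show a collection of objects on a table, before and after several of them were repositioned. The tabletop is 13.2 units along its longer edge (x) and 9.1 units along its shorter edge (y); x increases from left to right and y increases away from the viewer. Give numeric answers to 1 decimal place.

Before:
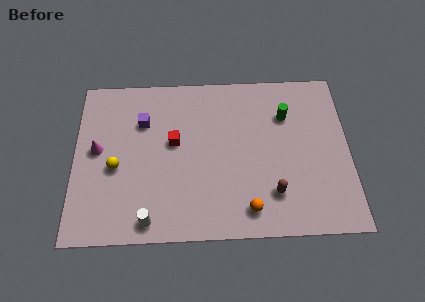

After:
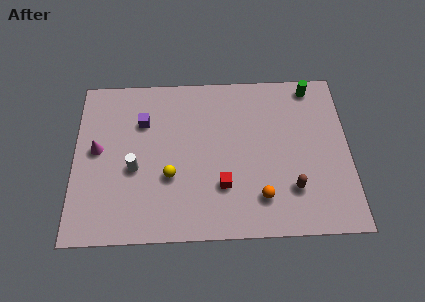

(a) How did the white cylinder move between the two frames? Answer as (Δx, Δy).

(-0.7, 2.8)

The white cylinder was at about (3.6, 1.0) and moved to about (2.9, 3.8).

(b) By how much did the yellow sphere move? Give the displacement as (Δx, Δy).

(2.6, -0.6)

From the two frames, the yellow sphere sits at roughly (2.0, 3.9) before and (4.6, 3.3) after.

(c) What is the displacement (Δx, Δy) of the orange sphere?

(0.6, 0.6)

From the two frames, the orange sphere sits at roughly (8.3, 1.4) before and (8.9, 2.0) after.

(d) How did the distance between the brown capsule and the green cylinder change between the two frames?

+1.4

They were about 4.4 units apart before and 5.8 after — 1.4 units further apart.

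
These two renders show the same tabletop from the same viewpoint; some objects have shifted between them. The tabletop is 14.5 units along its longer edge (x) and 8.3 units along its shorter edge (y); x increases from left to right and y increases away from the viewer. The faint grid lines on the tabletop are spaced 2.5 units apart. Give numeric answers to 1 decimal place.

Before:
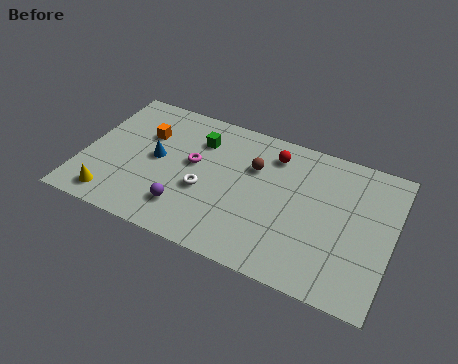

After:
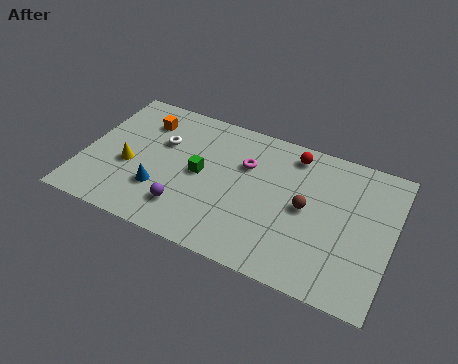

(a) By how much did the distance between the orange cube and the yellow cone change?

-1.5

They were about 4.5 units apart before and 3.0 after — 1.5 units closer together.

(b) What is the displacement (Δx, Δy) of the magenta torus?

(2.4, 0.9)

The magenta torus was at about (5.1, 4.7) and moved to about (7.5, 5.6).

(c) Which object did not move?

the purple sphere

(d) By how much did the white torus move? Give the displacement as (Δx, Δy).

(-2.3, 2.1)

The white torus was at about (5.8, 3.3) and moved to about (3.5, 5.4).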